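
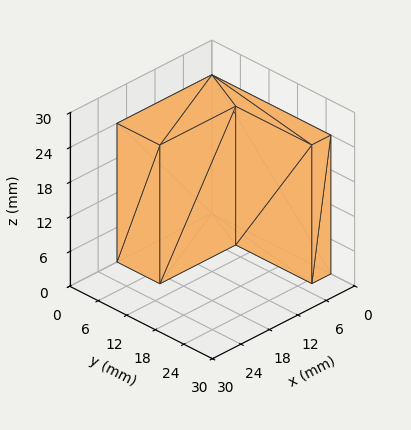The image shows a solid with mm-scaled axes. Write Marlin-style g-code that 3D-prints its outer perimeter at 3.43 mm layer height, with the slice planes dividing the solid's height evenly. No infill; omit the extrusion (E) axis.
Reading the render: the shape is an L-shaped prism: outer 20 × 25 mm, arm thicknesses ≈ 9 mm (horizontal) and 4 mm (vertical), extruded 24 mm in z (dimensions read to the nearest mm from the axis ticks). For the g-code, the solid's height is divided into equal slices at the stated Δz and each level perimeter traced with G1 moves after a G0 lift.

; perimeter-only toolpath
G21 ; units = mm
G90 ; absolute positioning
G28 ; home
; layer 1
G0 Z3.43
G0 X0.00 Y0.00
G1 X20.00 Y0.00
G1 X20.00 Y9.00
G1 X4.00 Y9.00
G1 X4.00 Y25.00
G1 X0.00 Y25.00
G1 X0.00 Y0.00
; layer 2
G0 Z6.86
G0 X0.00 Y0.00
G1 X20.00 Y0.00
G1 X20.00 Y9.00
G1 X4.00 Y9.00
G1 X4.00 Y25.00
G1 X0.00 Y25.00
G1 X0.00 Y0.00
; layer 3
G0 Z10.29
G0 X0.00 Y0.00
G1 X20.00 Y0.00
G1 X20.00 Y9.00
G1 X4.00 Y9.00
G1 X4.00 Y25.00
G1 X0.00 Y25.00
G1 X0.00 Y0.00
; layer 4
G0 Z13.71
G0 X0.00 Y0.00
G1 X20.00 Y0.00
G1 X20.00 Y9.00
G1 X4.00 Y9.00
G1 X4.00 Y25.00
G1 X0.00 Y25.00
G1 X0.00 Y0.00
; layer 5
G0 Z17.14
G0 X0.00 Y0.00
G1 X20.00 Y0.00
G1 X20.00 Y9.00
G1 X4.00 Y9.00
G1 X4.00 Y25.00
G1 X0.00 Y25.00
G1 X0.00 Y0.00
; layer 6
G0 Z20.57
G0 X0.00 Y0.00
G1 X20.00 Y0.00
G1 X20.00 Y9.00
G1 X4.00 Y9.00
G1 X4.00 Y25.00
G1 X0.00 Y25.00
G1 X0.00 Y0.00
; layer 7
G0 Z24.00
G0 X0.00 Y0.00
G1 X20.00 Y0.00
G1 X20.00 Y9.00
G1 X4.00 Y9.00
G1 X4.00 Y25.00
G1 X0.00 Y25.00
G1 X0.00 Y0.00
M2 ; end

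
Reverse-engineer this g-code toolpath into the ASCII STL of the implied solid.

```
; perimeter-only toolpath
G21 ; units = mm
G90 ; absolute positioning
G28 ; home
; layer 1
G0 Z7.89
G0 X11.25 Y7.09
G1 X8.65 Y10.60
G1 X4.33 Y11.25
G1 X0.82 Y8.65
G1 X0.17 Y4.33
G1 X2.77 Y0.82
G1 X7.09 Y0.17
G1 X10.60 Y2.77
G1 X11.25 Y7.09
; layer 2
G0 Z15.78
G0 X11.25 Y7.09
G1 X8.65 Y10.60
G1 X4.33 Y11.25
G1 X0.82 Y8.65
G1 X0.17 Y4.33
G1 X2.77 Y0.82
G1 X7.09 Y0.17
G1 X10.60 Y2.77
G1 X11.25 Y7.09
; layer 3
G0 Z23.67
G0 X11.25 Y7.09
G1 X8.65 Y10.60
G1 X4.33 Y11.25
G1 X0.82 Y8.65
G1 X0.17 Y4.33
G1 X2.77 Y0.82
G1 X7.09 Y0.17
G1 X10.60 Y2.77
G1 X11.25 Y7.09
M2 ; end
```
solid part
  facet normal 0.0000 0.0000 -1.0000
    outer loop
      vertex 4.33 11.25 0.00
      vertex 8.65 10.60 0.00
      vertex 11.25 7.09 0.00
    endloop
  endfacet
  facet normal 0.0000 0.0000 -1.0000
    outer loop
      vertex 0.82 8.65 0.00
      vertex 4.33 11.25 0.00
      vertex 11.25 7.09 0.00
    endloop
  endfacet
  facet normal 0.0000 0.0000 -1.0000
    outer loop
      vertex 0.17 4.33 0.00
      vertex 0.82 8.65 0.00
      vertex 11.25 7.09 0.00
    endloop
  endfacet
  facet normal 0.0000 0.0000 -1.0000
    outer loop
      vertex 2.77 0.82 0.00
      vertex 0.17 4.33 0.00
      vertex 11.25 7.09 0.00
    endloop
  endfacet
  facet normal 0.0000 0.0000 -1.0000
    outer loop
      vertex 7.09 0.17 0.00
      vertex 2.77 0.82 0.00
      vertex 11.25 7.09 0.00
    endloop
  endfacet
  facet normal 0.0000 0.0000 -1.0000
    outer loop
      vertex 10.60 2.77 0.00
      vertex 7.09 0.17 0.00
      vertex 11.25 7.09 0.00
    endloop
  endfacet
  facet normal 0.0000 0.0000 1.0000
    outer loop
      vertex 11.25 7.09 23.67
      vertex 8.65 10.60 23.67
      vertex 4.33 11.25 23.67
    endloop
  endfacet
  facet normal 0.0000 0.0000 1.0000
    outer loop
      vertex 11.25 7.09 23.67
      vertex 4.33 11.25 23.67
      vertex 0.82 8.65 23.67
    endloop
  endfacet
  facet normal 0.0000 0.0000 1.0000
    outer loop
      vertex 11.25 7.09 23.67
      vertex 0.82 8.65 23.67
      vertex 0.17 4.33 23.67
    endloop
  endfacet
  facet normal 0.0000 0.0000 1.0000
    outer loop
      vertex 11.25 7.09 23.67
      vertex 0.17 4.33 23.67
      vertex 2.77 0.82 23.67
    endloop
  endfacet
  facet normal 0.0000 0.0000 1.0000
    outer loop
      vertex 11.25 7.09 23.67
      vertex 2.77 0.82 23.67
      vertex 7.09 0.17 23.67
    endloop
  endfacet
  facet normal 0.0000 0.0000 1.0000
    outer loop
      vertex 11.25 7.09 23.67
      vertex 7.09 0.17 23.67
      vertex 10.60 2.77 23.67
    endloop
  endfacet
  facet normal 0.8036 0.5952 0.0000
    outer loop
      vertex 11.25 7.09 0.00
      vertex 8.65 10.60 0.00
      vertex 8.65 10.60 23.67
    endloop
  endfacet
  facet normal 0.8036 0.5952 0.0000
    outer loop
      vertex 11.25 7.09 0.00
      vertex 8.65 10.60 23.67
      vertex 11.25 7.09 23.67
    endloop
  endfacet
  facet normal 0.1488 0.9889 0.0000
    outer loop
      vertex 8.65 10.60 0.00
      vertex 4.33 11.25 0.00
      vertex 4.33 11.25 23.67
    endloop
  endfacet
  facet normal 0.1488 0.9889 0.0000
    outer loop
      vertex 8.65 10.60 0.00
      vertex 4.33 11.25 23.67
      vertex 8.65 10.60 23.67
    endloop
  endfacet
  facet normal -0.5952 0.8036 0.0000
    outer loop
      vertex 4.33 11.25 0.00
      vertex 0.82 8.65 0.00
      vertex 0.82 8.65 23.67
    endloop
  endfacet
  facet normal -0.5952 0.8036 0.0000
    outer loop
      vertex 4.33 11.25 0.00
      vertex 0.82 8.65 23.67
      vertex 4.33 11.25 23.67
    endloop
  endfacet
  facet normal -0.9889 0.1488 0.0000
    outer loop
      vertex 0.82 8.65 0.00
      vertex 0.17 4.33 0.00
      vertex 0.17 4.33 23.67
    endloop
  endfacet
  facet normal -0.9889 0.1488 0.0000
    outer loop
      vertex 0.82 8.65 0.00
      vertex 0.17 4.33 23.67
      vertex 0.82 8.65 23.67
    endloop
  endfacet
  facet normal -0.8036 -0.5952 0.0000
    outer loop
      vertex 0.17 4.33 0.00
      vertex 2.77 0.82 0.00
      vertex 2.77 0.82 23.67
    endloop
  endfacet
  facet normal -0.8036 -0.5952 0.0000
    outer loop
      vertex 0.17 4.33 0.00
      vertex 2.77 0.82 23.67
      vertex 0.17 4.33 23.67
    endloop
  endfacet
  facet normal -0.1488 -0.9889 0.0000
    outer loop
      vertex 2.77 0.82 0.00
      vertex 7.09 0.17 0.00
      vertex 7.09 0.17 23.67
    endloop
  endfacet
  facet normal -0.1488 -0.9889 0.0000
    outer loop
      vertex 2.77 0.82 0.00
      vertex 7.09 0.17 23.67
      vertex 2.77 0.82 23.67
    endloop
  endfacet
  facet normal 0.5952 -0.8036 0.0000
    outer loop
      vertex 7.09 0.17 0.00
      vertex 10.60 2.77 0.00
      vertex 10.60 2.77 23.67
    endloop
  endfacet
  facet normal 0.5952 -0.8036 0.0000
    outer loop
      vertex 7.09 0.17 0.00
      vertex 10.60 2.77 23.67
      vertex 7.09 0.17 23.67
    endloop
  endfacet
  facet normal 0.9889 -0.1488 0.0000
    outer loop
      vertex 10.60 2.77 0.00
      vertex 11.25 7.09 0.00
      vertex 11.25 7.09 23.67
    endloop
  endfacet
  facet normal 0.9889 -0.1488 0.0000
    outer loop
      vertex 10.60 2.77 0.00
      vertex 11.25 7.09 23.67
      vertex 10.60 2.77 23.67
    endloop
  endfacet
endsolid part

The G0 Z moves step by Δz≈7.89 mm. Every layer's G1 loop is the same polygon, so the solid is a straight extrusion of it from z=0 to z≈23.7. Closing with flat bottom and top caps and triangulating gives 28 facets — a regular 8-sided prism (a cylinder approximated with 8 flat sides), circumscribed radius ≈ 5.71 mm, height ≈ 23.7 mm.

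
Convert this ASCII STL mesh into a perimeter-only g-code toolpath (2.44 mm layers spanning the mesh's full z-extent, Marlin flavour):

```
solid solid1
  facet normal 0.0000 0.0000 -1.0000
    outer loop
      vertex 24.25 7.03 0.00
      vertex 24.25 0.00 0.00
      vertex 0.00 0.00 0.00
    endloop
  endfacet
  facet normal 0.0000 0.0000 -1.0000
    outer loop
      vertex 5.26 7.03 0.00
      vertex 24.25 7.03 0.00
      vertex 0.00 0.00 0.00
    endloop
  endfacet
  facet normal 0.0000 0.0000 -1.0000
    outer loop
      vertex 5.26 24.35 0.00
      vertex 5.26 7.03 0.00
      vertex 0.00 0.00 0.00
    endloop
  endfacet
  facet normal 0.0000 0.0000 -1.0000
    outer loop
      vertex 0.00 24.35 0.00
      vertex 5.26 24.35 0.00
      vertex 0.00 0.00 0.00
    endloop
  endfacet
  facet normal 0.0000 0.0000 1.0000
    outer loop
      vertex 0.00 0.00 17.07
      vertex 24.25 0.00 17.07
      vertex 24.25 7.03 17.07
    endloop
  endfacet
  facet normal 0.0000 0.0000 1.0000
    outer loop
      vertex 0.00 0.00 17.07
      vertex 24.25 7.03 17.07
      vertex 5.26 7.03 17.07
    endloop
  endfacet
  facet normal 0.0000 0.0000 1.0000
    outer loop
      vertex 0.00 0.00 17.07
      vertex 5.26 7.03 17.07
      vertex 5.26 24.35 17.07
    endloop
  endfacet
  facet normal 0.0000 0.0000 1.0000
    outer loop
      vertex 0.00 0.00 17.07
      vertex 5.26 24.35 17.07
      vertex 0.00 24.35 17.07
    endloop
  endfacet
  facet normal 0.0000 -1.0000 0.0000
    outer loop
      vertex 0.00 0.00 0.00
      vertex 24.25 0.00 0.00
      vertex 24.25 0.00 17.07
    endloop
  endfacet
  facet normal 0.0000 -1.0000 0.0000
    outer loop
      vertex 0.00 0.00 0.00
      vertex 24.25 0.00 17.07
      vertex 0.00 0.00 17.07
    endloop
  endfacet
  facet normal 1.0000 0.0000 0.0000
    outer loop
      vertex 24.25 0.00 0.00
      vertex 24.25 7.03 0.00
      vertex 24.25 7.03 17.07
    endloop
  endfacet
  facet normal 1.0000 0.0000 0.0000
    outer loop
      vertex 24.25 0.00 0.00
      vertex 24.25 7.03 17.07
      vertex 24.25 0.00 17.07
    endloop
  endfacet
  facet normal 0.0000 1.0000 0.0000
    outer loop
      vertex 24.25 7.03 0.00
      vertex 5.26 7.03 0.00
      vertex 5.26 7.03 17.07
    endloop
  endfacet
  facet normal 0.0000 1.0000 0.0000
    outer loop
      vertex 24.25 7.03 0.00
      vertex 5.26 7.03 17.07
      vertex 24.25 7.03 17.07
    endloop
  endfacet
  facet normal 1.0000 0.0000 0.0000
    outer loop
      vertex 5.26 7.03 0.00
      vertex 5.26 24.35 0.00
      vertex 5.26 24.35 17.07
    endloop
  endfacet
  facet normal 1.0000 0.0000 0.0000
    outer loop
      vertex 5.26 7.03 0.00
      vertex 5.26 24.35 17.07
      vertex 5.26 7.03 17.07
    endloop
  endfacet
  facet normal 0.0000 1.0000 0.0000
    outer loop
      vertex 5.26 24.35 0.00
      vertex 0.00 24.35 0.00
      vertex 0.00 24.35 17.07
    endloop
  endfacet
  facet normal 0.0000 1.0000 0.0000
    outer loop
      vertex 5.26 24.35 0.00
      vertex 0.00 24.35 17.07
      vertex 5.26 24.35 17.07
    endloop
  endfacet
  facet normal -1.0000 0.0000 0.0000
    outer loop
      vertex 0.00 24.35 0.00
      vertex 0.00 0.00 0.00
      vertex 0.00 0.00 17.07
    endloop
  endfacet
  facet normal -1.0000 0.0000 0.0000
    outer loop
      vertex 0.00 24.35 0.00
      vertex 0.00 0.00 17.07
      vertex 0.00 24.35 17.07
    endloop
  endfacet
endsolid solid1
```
; perimeter-only toolpath
G21 ; units = mm
G90 ; absolute positioning
G28 ; home
; layer 1
G0 Z2.44
G0 X0.00 Y0.00
G1 X24.25 Y0.00
G1 X24.25 Y7.03
G1 X5.26 Y7.03
G1 X5.26 Y24.35
G1 X0.00 Y24.35
G1 X0.00 Y0.00
; layer 2
G0 Z4.88
G0 X0.00 Y0.00
G1 X24.25 Y0.00
G1 X24.25 Y7.03
G1 X5.26 Y7.03
G1 X5.26 Y24.35
G1 X0.00 Y24.35
G1 X0.00 Y0.00
; layer 3
G0 Z7.32
G0 X0.00 Y0.00
G1 X24.25 Y0.00
G1 X24.25 Y7.03
G1 X5.26 Y7.03
G1 X5.26 Y24.35
G1 X0.00 Y24.35
G1 X0.00 Y0.00
; layer 4
G0 Z9.75
G0 X0.00 Y0.00
G1 X24.25 Y0.00
G1 X24.25 Y7.03
G1 X5.26 Y7.03
G1 X5.26 Y24.35
G1 X0.00 Y24.35
G1 X0.00 Y0.00
; layer 5
G0 Z12.19
G0 X0.00 Y0.00
G1 X24.25 Y0.00
G1 X24.25 Y7.03
G1 X5.26 Y7.03
G1 X5.26 Y24.35
G1 X0.00 Y24.35
G1 X0.00 Y0.00
; layer 6
G0 Z14.63
G0 X0.00 Y0.00
G1 X24.25 Y0.00
G1 X24.25 Y7.03
G1 X5.26 Y7.03
G1 X5.26 Y24.35
G1 X0.00 Y24.35
G1 X0.00 Y0.00
; layer 7
G0 Z17.07
G0 X0.00 Y0.00
G1 X24.25 Y0.00
G1 X24.25 Y7.03
G1 X5.26 Y7.03
G1 X5.26 Y24.35
G1 X0.00 Y24.35
G1 X0.00 Y0.00
M2 ; end

The solid is an L-shaped prism: outer 24.2 × 24.4 mm, arm thicknesses ≈ 7.03 mm (horizontal) and 5.26 mm (vertical), extruded 17.1 mm in z. Slicing at Δz = 2.44 mm — 7 equal slices spanning the solid's height, so layer i sits at z = i·h/7 — gives 7 non-empty perimeters. Each is a 6-segment closed polygon; G0 lifts to the layer z and rapids to the start vertex, then G1 traces the edges.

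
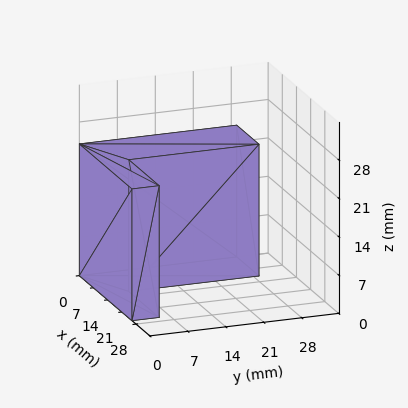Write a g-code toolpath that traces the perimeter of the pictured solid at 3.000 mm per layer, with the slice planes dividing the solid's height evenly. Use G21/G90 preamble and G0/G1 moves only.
Reading the render: the shape is an L-shaped prism: outer 26 × 29 mm, arm thicknesses ≈ 5 mm (horizontal) and 11 mm (vertical), extruded 24 mm in z (dimensions read to the nearest mm from the axis ticks). For the g-code, the solid's height is divided into equal slices at the stated Δz and each level perimeter traced with G1 moves after a G0 lift.

; perimeter-only toolpath
G21 ; units = mm
G90 ; absolute positioning
G28 ; home
; layer 1
G0 Z3.000
G0 X0.000 Y0.000
G1 X26.000 Y0.000
G1 X26.000 Y5.000
G1 X11.000 Y5.000
G1 X11.000 Y29.000
G1 X0.000 Y29.000
G1 X0.000 Y0.000
; layer 2
G0 Z6.000
G0 X0.000 Y0.000
G1 X26.000 Y0.000
G1 X26.000 Y5.000
G1 X11.000 Y5.000
G1 X11.000 Y29.000
G1 X0.000 Y29.000
G1 X0.000 Y0.000
; layer 3
G0 Z9.000
G0 X0.000 Y0.000
G1 X26.000 Y0.000
G1 X26.000 Y5.000
G1 X11.000 Y5.000
G1 X11.000 Y29.000
G1 X0.000 Y29.000
G1 X0.000 Y0.000
; layer 4
G0 Z12.000
G0 X0.000 Y0.000
G1 X26.000 Y0.000
G1 X26.000 Y5.000
G1 X11.000 Y5.000
G1 X11.000 Y29.000
G1 X0.000 Y29.000
G1 X0.000 Y0.000
; layer 5
G0 Z15.000
G0 X0.000 Y0.000
G1 X26.000 Y0.000
G1 X26.000 Y5.000
G1 X11.000 Y5.000
G1 X11.000 Y29.000
G1 X0.000 Y29.000
G1 X0.000 Y0.000
; layer 6
G0 Z18.000
G0 X0.000 Y0.000
G1 X26.000 Y0.000
G1 X26.000 Y5.000
G1 X11.000 Y5.000
G1 X11.000 Y29.000
G1 X0.000 Y29.000
G1 X0.000 Y0.000
; layer 7
G0 Z21.000
G0 X0.000 Y0.000
G1 X26.000 Y0.000
G1 X26.000 Y5.000
G1 X11.000 Y5.000
G1 X11.000 Y29.000
G1 X0.000 Y29.000
G1 X0.000 Y0.000
; layer 8
G0 Z24.000
G0 X0.000 Y0.000
G1 X26.000 Y0.000
G1 X26.000 Y5.000
G1 X11.000 Y5.000
G1 X11.000 Y29.000
G1 X0.000 Y29.000
G1 X0.000 Y0.000
M2 ; end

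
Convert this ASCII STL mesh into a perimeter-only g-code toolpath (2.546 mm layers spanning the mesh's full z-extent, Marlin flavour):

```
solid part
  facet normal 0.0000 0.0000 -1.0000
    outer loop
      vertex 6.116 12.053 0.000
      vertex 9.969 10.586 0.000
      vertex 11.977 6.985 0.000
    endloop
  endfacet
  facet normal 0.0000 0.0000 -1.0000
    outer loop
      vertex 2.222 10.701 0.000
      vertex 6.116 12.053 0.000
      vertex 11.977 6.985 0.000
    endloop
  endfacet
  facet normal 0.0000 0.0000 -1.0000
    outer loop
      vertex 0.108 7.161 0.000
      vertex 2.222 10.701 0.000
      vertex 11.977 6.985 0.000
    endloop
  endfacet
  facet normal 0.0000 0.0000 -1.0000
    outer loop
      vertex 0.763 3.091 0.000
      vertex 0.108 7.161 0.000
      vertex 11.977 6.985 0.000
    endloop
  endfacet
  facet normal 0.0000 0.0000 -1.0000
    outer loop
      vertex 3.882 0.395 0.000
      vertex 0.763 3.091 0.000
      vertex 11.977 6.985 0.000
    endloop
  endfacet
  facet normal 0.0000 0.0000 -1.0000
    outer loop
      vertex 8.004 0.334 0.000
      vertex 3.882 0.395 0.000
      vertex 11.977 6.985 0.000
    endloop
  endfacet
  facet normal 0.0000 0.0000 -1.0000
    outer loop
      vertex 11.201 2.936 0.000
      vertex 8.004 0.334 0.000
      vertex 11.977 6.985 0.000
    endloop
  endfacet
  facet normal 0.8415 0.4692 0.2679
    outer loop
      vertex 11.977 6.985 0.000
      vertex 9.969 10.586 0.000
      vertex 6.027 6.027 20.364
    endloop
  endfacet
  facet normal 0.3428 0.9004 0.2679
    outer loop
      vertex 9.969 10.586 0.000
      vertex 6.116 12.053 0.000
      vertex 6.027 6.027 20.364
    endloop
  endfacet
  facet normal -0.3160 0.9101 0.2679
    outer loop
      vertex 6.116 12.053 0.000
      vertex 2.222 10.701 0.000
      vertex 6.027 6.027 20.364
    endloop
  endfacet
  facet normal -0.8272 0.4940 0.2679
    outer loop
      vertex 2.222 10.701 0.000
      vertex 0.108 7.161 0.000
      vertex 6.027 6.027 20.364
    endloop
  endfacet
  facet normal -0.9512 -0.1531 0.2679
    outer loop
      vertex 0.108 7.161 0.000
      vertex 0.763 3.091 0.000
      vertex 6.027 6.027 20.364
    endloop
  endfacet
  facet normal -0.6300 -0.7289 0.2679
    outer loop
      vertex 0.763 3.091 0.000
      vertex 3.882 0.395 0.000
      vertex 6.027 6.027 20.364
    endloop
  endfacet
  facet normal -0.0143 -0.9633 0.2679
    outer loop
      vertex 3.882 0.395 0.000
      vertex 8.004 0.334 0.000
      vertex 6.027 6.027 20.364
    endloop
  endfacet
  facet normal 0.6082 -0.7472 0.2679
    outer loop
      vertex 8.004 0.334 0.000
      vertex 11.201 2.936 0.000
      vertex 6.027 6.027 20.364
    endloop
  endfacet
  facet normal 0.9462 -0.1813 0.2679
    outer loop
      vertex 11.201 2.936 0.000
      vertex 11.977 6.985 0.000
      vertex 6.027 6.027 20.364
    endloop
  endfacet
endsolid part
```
; perimeter-only toolpath
G21 ; units = mm
G90 ; absolute positioning
G28 ; home
; layer 1
G0 Z2.546
G0 X11.233 Y6.865
G1 X9.476 Y10.016
G1 X6.105 Y11.300
G1 X2.698 Y10.117
G1 X0.848 Y7.019
G1 X1.421 Y3.458
G1 X4.150 Y1.099
G1 X7.757 Y1.046
G1 X10.554 Y3.322
G1 X11.233 Y6.865
; layer 2
G0 Z5.091
G0 X10.489 Y6.746
G1 X8.983 Y9.446
G1 X6.094 Y10.547
G1 X3.173 Y9.533
G1 X1.588 Y6.877
G1 X2.079 Y3.825
G1 X4.418 Y1.803
G1 X7.510 Y1.757
G1 X9.908 Y3.709
G1 X10.489 Y6.746
; layer 3
G0 Z7.636
G0 X9.746 Y6.626
G1 X8.491 Y8.876
G1 X6.083 Y9.793
G1 X3.649 Y8.948
G1 X2.328 Y6.736
G1 X2.737 Y4.192
G1 X4.686 Y2.507
G1 X7.263 Y2.469
G1 X9.261 Y4.095
G1 X9.746 Y6.626
; layer 4
G0 Z10.182
G0 X9.002 Y6.506
G1 X7.998 Y8.306
G1 X6.072 Y9.040
G1 X4.125 Y8.364
G1 X3.067 Y6.594
G1 X3.395 Y4.559
G1 X4.955 Y3.211
G1 X7.015 Y3.180
G1 X8.614 Y4.482
G1 X9.002 Y6.506
; layer 5
G0 Z12.728
G0 X8.258 Y6.386
G1 X7.505 Y7.737
G1 X6.060 Y8.287
G1 X4.600 Y7.780
G1 X3.807 Y6.452
G1 X4.053 Y4.926
G1 X5.223 Y3.915
G1 X6.768 Y3.892
G1 X7.967 Y4.868
G1 X8.258 Y6.386
; layer 6
G0 Z15.273
G0 X7.514 Y6.266
G1 X7.012 Y7.167
G1 X6.049 Y7.534
G1 X5.076 Y7.196
G1 X4.547 Y6.310
G1 X4.711 Y5.293
G1 X5.491 Y4.619
G1 X6.521 Y4.604
G1 X7.321 Y5.254
G1 X7.514 Y6.266
; layer 7
G0 Z17.819
G0 X6.771 Y6.147
G1 X6.520 Y6.597
G1 X6.038 Y6.780
G1 X5.551 Y6.611
G1 X5.287 Y6.169
G1 X5.369 Y5.660
G1 X5.759 Y5.323
G1 X6.274 Y5.315
G1 X6.674 Y5.641
G1 X6.771 Y6.147
M2 ; end

The solid is a regular 9-sided pyramid, base circumscribed radius ≈ 6.03 mm, apex at z ≈ 20.4 mm. Slicing at Δz = 2.546 mm — 8 equal slices spanning the solid's height, so layer i sits at z = i·h/8 — gives 7 non-empty perimeters. Each is a 9-segment closed polygon; G0 lifts to the layer z and rapids to the start vertex, then G1 traces the edges. The cross-section shrinks linearly with z (the slice at the apex is degenerate and omitted).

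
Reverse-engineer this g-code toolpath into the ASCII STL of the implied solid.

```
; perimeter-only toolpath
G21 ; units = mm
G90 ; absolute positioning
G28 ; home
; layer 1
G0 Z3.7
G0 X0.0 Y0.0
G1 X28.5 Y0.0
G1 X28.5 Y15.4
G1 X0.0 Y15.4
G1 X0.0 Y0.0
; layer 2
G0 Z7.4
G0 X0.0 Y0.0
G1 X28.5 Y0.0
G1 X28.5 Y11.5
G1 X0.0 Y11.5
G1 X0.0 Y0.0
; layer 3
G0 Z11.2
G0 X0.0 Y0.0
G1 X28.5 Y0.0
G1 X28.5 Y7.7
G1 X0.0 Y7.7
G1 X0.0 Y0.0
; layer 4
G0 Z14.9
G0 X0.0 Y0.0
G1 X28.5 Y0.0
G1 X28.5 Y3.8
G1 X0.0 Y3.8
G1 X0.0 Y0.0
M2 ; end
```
solid part
  facet normal 0.0000 0.0000 -1.0000
    outer loop
      vertex 28.5 19.2 0.0
      vertex 28.5 0.0 0.0
      vertex 0.0 0.0 0.0
    endloop
  endfacet
  facet normal 0.0000 0.0000 -1.0000
    outer loop
      vertex 0.0 19.2 0.0
      vertex 28.5 19.2 0.0
      vertex 0.0 0.0 0.0
    endloop
  endfacet
  facet normal 0.0000 -1.0000 0.0000
    outer loop
      vertex 0.0 0.0 0.0
      vertex 28.5 0.0 0.0
      vertex 28.5 0.0 18.6
    endloop
  endfacet
  facet normal 0.0000 -1.0000 0.0000
    outer loop
      vertex 0.0 0.0 0.0
      vertex 28.5 0.0 18.6
      vertex 0.0 0.0 18.6
    endloop
  endfacet
  facet normal 0.0000 0.6958 0.7182
    outer loop
      vertex 0.0 0.0 18.6
      vertex 28.5 0.0 18.6
      vertex 28.5 19.2 0.0
    endloop
  endfacet
  facet normal 0.0000 0.6958 0.7182
    outer loop
      vertex 0.0 0.0 18.6
      vertex 28.5 19.2 0.0
      vertex 0.0 19.2 0.0
    endloop
  endfacet
  facet normal -1.0000 0.0000 0.0000
    outer loop
      vertex 0.0 0.0 18.6
      vertex 0.0 19.2 0.0
      vertex 0.0 0.0 0.0
    endloop
  endfacet
  facet normal 1.0000 0.0000 0.0000
    outer loop
      vertex 28.5 0.0 0.0
      vertex 28.5 19.2 0.0
      vertex 28.5 0.0 18.6
    endloop
  endfacet
endsolid part

The G0 Z moves step by Δz≈3.7 mm. The G1 loops shrink linearly with z, so the solid tapers from its base footprint up to z≈18.6. Closing with a flat bottom cap and the tapered top and triangulating gives 8 facets — a wedge (ramp): 28.5 × 19.2 mm base, rising to 18.6 mm along the y=0 edge and sloping linearly to z=0 at y=19.2.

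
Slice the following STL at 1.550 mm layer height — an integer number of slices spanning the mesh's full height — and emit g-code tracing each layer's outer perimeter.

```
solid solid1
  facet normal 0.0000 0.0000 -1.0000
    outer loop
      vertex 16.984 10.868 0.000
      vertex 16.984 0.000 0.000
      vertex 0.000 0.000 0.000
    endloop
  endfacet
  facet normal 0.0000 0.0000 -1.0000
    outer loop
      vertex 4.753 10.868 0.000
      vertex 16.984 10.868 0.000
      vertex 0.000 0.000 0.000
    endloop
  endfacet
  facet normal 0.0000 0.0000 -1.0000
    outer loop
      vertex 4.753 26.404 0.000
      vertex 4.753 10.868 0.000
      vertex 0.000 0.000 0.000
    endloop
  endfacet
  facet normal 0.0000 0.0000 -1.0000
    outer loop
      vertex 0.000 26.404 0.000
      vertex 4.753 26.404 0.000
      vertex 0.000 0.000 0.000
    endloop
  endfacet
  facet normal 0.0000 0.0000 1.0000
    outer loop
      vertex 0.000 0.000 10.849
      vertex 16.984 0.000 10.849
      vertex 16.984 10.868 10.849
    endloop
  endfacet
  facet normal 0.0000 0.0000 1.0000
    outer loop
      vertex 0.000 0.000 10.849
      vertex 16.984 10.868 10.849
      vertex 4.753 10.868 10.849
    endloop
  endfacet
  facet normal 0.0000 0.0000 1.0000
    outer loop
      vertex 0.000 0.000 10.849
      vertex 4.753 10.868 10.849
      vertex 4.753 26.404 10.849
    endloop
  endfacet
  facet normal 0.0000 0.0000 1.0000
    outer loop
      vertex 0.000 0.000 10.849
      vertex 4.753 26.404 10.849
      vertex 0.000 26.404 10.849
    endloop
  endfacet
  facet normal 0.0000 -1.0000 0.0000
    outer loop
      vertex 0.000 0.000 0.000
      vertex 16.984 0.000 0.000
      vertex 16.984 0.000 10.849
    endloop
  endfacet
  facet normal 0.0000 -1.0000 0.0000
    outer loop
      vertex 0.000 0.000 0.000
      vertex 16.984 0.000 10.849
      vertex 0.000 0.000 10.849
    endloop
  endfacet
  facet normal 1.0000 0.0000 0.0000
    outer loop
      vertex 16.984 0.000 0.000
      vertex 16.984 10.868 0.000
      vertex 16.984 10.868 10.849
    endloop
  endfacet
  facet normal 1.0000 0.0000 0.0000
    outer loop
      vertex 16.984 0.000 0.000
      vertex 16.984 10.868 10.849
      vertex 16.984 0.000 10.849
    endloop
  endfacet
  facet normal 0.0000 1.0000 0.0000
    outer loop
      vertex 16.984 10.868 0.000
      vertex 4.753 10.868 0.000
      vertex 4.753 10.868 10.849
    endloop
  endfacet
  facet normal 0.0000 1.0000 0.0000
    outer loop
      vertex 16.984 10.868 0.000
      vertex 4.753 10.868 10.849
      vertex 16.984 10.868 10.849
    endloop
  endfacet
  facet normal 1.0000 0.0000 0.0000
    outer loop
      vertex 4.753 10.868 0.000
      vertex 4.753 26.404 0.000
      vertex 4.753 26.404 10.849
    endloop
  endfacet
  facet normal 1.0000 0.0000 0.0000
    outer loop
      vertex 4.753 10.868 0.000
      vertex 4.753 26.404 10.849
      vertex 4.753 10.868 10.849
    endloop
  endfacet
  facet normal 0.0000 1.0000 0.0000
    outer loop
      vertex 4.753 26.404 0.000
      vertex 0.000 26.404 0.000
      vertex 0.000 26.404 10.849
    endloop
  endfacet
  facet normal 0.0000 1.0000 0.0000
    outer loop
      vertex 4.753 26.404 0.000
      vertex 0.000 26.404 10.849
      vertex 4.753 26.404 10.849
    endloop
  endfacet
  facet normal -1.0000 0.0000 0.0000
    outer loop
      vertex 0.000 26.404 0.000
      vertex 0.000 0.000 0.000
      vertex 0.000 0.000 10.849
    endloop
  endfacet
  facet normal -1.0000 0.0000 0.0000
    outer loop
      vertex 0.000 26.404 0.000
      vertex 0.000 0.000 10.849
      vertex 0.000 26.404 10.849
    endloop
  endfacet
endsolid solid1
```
; perimeter-only toolpath
G21 ; units = mm
G90 ; absolute positioning
G28 ; home
; layer 1
G0 Z1.550
G0 X0.000 Y0.000
G1 X16.984 Y0.000
G1 X16.984 Y10.868
G1 X4.753 Y10.868
G1 X4.753 Y26.404
G1 X0.000 Y26.404
G1 X0.000 Y0.000
; layer 2
G0 Z3.100
G0 X0.000 Y0.000
G1 X16.984 Y0.000
G1 X16.984 Y10.868
G1 X4.753 Y10.868
G1 X4.753 Y26.404
G1 X0.000 Y26.404
G1 X0.000 Y0.000
; layer 3
G0 Z4.650
G0 X0.000 Y0.000
G1 X16.984 Y0.000
G1 X16.984 Y10.868
G1 X4.753 Y10.868
G1 X4.753 Y26.404
G1 X0.000 Y26.404
G1 X0.000 Y0.000
; layer 4
G0 Z6.199
G0 X0.000 Y0.000
G1 X16.984 Y0.000
G1 X16.984 Y10.868
G1 X4.753 Y10.868
G1 X4.753 Y26.404
G1 X0.000 Y26.404
G1 X0.000 Y0.000
; layer 5
G0 Z7.749
G0 X0.000 Y0.000
G1 X16.984 Y0.000
G1 X16.984 Y10.868
G1 X4.753 Y10.868
G1 X4.753 Y26.404
G1 X0.000 Y26.404
G1 X0.000 Y0.000
; layer 6
G0 Z9.299
G0 X0.000 Y0.000
G1 X16.984 Y0.000
G1 X16.984 Y10.868
G1 X4.753 Y10.868
G1 X4.753 Y26.404
G1 X0.000 Y26.404
G1 X0.000 Y0.000
; layer 7
G0 Z10.849
G0 X0.000 Y0.000
G1 X16.984 Y0.000
G1 X16.984 Y10.868
G1 X4.753 Y10.868
G1 X4.753 Y26.404
G1 X0.000 Y26.404
G1 X0.000 Y0.000
M2 ; end

The solid is an L-shaped prism: outer 17 × 26.4 mm, arm thicknesses ≈ 10.9 mm (horizontal) and 4.75 mm (vertical), extruded 10.8 mm in z. Slicing at Δz = 1.550 mm — 7 equal slices spanning the solid's height, so layer i sits at z = i·h/7 — gives 7 non-empty perimeters. Each is a 6-segment closed polygon; G0 lifts to the layer z and rapids to the start vertex, then G1 traces the edges.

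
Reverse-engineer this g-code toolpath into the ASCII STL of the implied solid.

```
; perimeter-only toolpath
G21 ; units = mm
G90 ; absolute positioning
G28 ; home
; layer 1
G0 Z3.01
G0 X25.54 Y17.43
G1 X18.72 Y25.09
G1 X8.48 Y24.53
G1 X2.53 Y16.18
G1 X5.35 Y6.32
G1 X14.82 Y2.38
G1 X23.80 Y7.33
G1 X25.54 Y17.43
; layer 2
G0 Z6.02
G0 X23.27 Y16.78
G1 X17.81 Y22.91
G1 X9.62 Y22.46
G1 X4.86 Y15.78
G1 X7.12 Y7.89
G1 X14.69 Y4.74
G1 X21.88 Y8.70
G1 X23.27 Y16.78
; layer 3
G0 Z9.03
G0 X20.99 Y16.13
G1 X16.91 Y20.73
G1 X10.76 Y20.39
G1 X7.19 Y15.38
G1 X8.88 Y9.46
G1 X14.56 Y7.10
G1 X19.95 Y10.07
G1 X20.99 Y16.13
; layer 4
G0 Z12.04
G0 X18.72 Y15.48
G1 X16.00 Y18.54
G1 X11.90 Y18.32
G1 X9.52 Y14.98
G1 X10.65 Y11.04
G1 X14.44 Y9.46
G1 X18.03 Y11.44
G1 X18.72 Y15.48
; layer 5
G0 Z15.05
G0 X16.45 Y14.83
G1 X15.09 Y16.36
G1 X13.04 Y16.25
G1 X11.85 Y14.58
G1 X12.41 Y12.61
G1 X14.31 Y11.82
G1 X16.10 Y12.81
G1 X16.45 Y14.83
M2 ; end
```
solid part
  facet normal 0.0000 0.0000 -1.0000
    outer loop
      vertex 7.34 26.60 0.00
      vertex 19.63 27.27 0.00
      vertex 27.81 18.08 0.00
    endloop
  endfacet
  facet normal 0.0000 0.0000 -1.0000
    outer loop
      vertex 0.20 16.58 0.00
      vertex 7.34 26.60 0.00
      vertex 27.81 18.08 0.00
    endloop
  endfacet
  facet normal 0.0000 0.0000 -1.0000
    outer loop
      vertex 3.59 4.75 0.00
      vertex 0.20 16.58 0.00
      vertex 27.81 18.08 0.00
    endloop
  endfacet
  facet normal 0.0000 0.0000 -1.0000
    outer loop
      vertex 14.95 0.02 0.00
      vertex 3.59 4.75 0.00
      vertex 27.81 18.08 0.00
    endloop
  endfacet
  facet normal 0.0000 0.0000 -1.0000
    outer loop
      vertex 25.73 5.96 0.00
      vertex 14.95 0.02 0.00
      vertex 27.81 18.08 0.00
    endloop
  endfacet
  facet normal 0.6098 0.5428 0.5775
    outer loop
      vertex 27.81 18.08 0.00
      vertex 19.63 27.27 0.00
      vertex 14.18 14.18 18.06
    endloop
  endfacet
  facet normal -0.0444 0.8152 0.5775
    outer loop
      vertex 19.63 27.27 0.00
      vertex 7.34 26.60 0.00
      vertex 14.18 14.18 18.06
    endloop
  endfacet
  facet normal -0.6648 0.4737 0.5776
    outer loop
      vertex 7.34 26.60 0.00
      vertex 0.20 16.58 0.00
      vertex 14.18 14.18 18.06
    endloop
  endfacet
  facet normal -0.7847 -0.2249 0.5776
    outer loop
      vertex 0.20 16.58 0.00
      vertex 3.59 4.75 0.00
      vertex 14.18 14.18 18.06
    endloop
  endfacet
  facet normal -0.3138 -0.7537 0.5775
    outer loop
      vertex 3.59 4.75 0.00
      vertex 14.95 0.02 0.00
      vertex 14.18 14.18 18.06
    endloop
  endfacet
  facet normal 0.3940 -0.7151 0.5774
    outer loop
      vertex 14.95 0.02 0.00
      vertex 25.73 5.96 0.00
      vertex 14.18 14.18 18.06
    endloop
  endfacet
  facet normal 0.8047 -0.1381 0.5775
    outer loop
      vertex 25.73 5.96 0.00
      vertex 27.81 18.08 0.00
      vertex 14.18 14.18 18.06
    endloop
  endfacet
endsolid part

The G0 Z moves step by Δz≈3.01 mm. The G1 loops shrink linearly with z, so the solid tapers from its base footprint up to z≈18.1. Closing with a flat bottom cap and the tapered top and triangulating gives 12 facets — a regular 7-sided pyramid, base circumscribed radius ≈ 14.2 mm, apex at z ≈ 18.1 mm.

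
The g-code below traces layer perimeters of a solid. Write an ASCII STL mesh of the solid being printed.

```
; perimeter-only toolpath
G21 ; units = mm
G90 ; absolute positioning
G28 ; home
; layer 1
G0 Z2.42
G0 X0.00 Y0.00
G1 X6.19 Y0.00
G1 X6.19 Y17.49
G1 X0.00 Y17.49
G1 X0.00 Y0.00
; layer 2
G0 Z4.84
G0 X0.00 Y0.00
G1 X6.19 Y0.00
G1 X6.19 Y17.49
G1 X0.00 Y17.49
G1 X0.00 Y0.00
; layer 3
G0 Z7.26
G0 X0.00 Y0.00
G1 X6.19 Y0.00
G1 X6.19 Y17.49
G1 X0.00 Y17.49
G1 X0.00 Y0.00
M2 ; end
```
solid part
  facet normal 0.0000 0.0000 -1.0000
    outer loop
      vertex 6.19 17.49 0.00
      vertex 6.19 0.00 0.00
      vertex 0.00 0.00 0.00
    endloop
  endfacet
  facet normal 0.0000 0.0000 -1.0000
    outer loop
      vertex 0.00 17.49 0.00
      vertex 6.19 17.49 0.00
      vertex 0.00 0.00 0.00
    endloop
  endfacet
  facet normal 0.0000 0.0000 1.0000
    outer loop
      vertex 0.00 0.00 7.26
      vertex 6.19 0.00 7.26
      vertex 6.19 17.49 7.26
    endloop
  endfacet
  facet normal 0.0000 0.0000 1.0000
    outer loop
      vertex 0.00 0.00 7.26
      vertex 6.19 17.49 7.26
      vertex 0.00 17.49 7.26
    endloop
  endfacet
  facet normal 0.0000 -1.0000 0.0000
    outer loop
      vertex 0.00 0.00 0.00
      vertex 6.19 0.00 0.00
      vertex 6.19 0.00 7.26
    endloop
  endfacet
  facet normal 0.0000 -1.0000 0.0000
    outer loop
      vertex 0.00 0.00 0.00
      vertex 6.19 0.00 7.26
      vertex 0.00 0.00 7.26
    endloop
  endfacet
  facet normal 0.0000 1.0000 0.0000
    outer loop
      vertex 6.19 17.49 7.26
      vertex 6.19 17.49 0.00
      vertex 0.00 17.49 0.00
    endloop
  endfacet
  facet normal 0.0000 1.0000 0.0000
    outer loop
      vertex 0.00 17.49 7.26
      vertex 6.19 17.49 7.26
      vertex 0.00 17.49 0.00
    endloop
  endfacet
  facet normal -1.0000 0.0000 0.0000
    outer loop
      vertex 0.00 17.49 7.26
      vertex 0.00 17.49 0.00
      vertex 0.00 0.00 0.00
    endloop
  endfacet
  facet normal -1.0000 0.0000 0.0000
    outer loop
      vertex 0.00 0.00 7.26
      vertex 0.00 17.49 7.26
      vertex 0.00 0.00 0.00
    endloop
  endfacet
  facet normal 1.0000 0.0000 0.0000
    outer loop
      vertex 6.19 0.00 0.00
      vertex 6.19 17.49 0.00
      vertex 6.19 17.49 7.26
    endloop
  endfacet
  facet normal 1.0000 0.0000 0.0000
    outer loop
      vertex 6.19 0.00 0.00
      vertex 6.19 17.49 7.26
      vertex 6.19 0.00 7.26
    endloop
  endfacet
endsolid part

The G0 Z moves step by Δz≈2.42 mm. Every layer's G1 loop is the same polygon, so the solid is a straight extrusion of it from z=0 to z≈7.26. Closing with flat bottom and top caps and triangulating gives 12 facets — a rectangular box, roughly 6.19 × 17.5 mm footprint and 7.26 mm tall.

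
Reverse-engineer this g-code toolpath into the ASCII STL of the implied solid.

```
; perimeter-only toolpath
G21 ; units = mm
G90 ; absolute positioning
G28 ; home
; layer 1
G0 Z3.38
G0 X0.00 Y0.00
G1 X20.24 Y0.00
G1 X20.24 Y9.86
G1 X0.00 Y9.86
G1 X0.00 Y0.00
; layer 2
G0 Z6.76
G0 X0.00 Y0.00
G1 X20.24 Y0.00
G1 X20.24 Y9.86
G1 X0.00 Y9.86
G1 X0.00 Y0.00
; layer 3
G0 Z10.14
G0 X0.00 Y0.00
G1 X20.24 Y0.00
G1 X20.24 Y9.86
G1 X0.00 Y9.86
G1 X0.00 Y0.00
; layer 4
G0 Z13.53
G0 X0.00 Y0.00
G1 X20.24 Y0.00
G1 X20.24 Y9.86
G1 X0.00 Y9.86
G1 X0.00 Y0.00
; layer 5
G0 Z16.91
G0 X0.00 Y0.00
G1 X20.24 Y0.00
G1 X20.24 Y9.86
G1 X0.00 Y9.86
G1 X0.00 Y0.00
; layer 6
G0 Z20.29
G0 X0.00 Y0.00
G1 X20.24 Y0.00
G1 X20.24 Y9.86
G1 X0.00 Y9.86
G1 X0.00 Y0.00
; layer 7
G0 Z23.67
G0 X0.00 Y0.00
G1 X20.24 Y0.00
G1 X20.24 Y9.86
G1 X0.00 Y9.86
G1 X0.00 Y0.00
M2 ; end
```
solid part
  facet normal 0.0000 0.0000 -1.0000
    outer loop
      vertex 20.24 9.86 0.00
      vertex 20.24 0.00 0.00
      vertex 0.00 0.00 0.00
    endloop
  endfacet
  facet normal 0.0000 0.0000 -1.0000
    outer loop
      vertex 0.00 9.86 0.00
      vertex 20.24 9.86 0.00
      vertex 0.00 0.00 0.00
    endloop
  endfacet
  facet normal 0.0000 0.0000 1.0000
    outer loop
      vertex 0.00 0.00 23.67
      vertex 20.24 0.00 23.67
      vertex 20.24 9.86 23.67
    endloop
  endfacet
  facet normal 0.0000 0.0000 1.0000
    outer loop
      vertex 0.00 0.00 23.67
      vertex 20.24 9.86 23.67
      vertex 0.00 9.86 23.67
    endloop
  endfacet
  facet normal 0.0000 -1.0000 0.0000
    outer loop
      vertex 0.00 0.00 0.00
      vertex 20.24 0.00 0.00
      vertex 20.24 0.00 23.67
    endloop
  endfacet
  facet normal 0.0000 -1.0000 0.0000
    outer loop
      vertex 0.00 0.00 0.00
      vertex 20.24 0.00 23.67
      vertex 0.00 0.00 23.67
    endloop
  endfacet
  facet normal 0.0000 1.0000 0.0000
    outer loop
      vertex 20.24 9.86 23.67
      vertex 20.24 9.86 0.00
      vertex 0.00 9.86 0.00
    endloop
  endfacet
  facet normal 0.0000 1.0000 0.0000
    outer loop
      vertex 0.00 9.86 23.67
      vertex 20.24 9.86 23.67
      vertex 0.00 9.86 0.00
    endloop
  endfacet
  facet normal -1.0000 0.0000 0.0000
    outer loop
      vertex 0.00 9.86 23.67
      vertex 0.00 9.86 0.00
      vertex 0.00 0.00 0.00
    endloop
  endfacet
  facet normal -1.0000 0.0000 0.0000
    outer loop
      vertex 0.00 0.00 23.67
      vertex 0.00 9.86 23.67
      vertex 0.00 0.00 0.00
    endloop
  endfacet
  facet normal 1.0000 0.0000 0.0000
    outer loop
      vertex 20.24 0.00 0.00
      vertex 20.24 9.86 0.00
      vertex 20.24 9.86 23.67
    endloop
  endfacet
  facet normal 1.0000 0.0000 0.0000
    outer loop
      vertex 20.24 0.00 0.00
      vertex 20.24 9.86 23.67
      vertex 20.24 0.00 23.67
    endloop
  endfacet
endsolid part

The G0 Z moves step by Δz≈3.38 mm. Every layer's G1 loop is the same polygon, so the solid is a straight extrusion of it from z=0 to z≈23.7. Closing with flat bottom and top caps and triangulating gives 12 facets — a rectangular box, roughly 20.2 × 9.86 mm footprint and 23.7 mm tall.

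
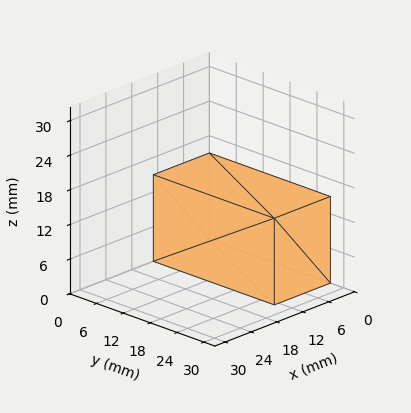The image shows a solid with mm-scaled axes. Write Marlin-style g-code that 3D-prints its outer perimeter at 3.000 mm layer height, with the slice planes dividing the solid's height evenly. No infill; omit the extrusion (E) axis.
Reading the render: the shape is a rectangular box, roughly 13 × 27 mm footprint and 15 mm tall (dimensions read to the nearest mm from the axis ticks). For the g-code, the solid's height is divided into equal slices at the stated Δz and each level perimeter traced with G1 moves after a G0 lift.

; perimeter-only toolpath
G21 ; units = mm
G90 ; absolute positioning
G28 ; home
; layer 1
G0 Z3.000
G0 X0.000 Y0.000
G1 X13.000 Y0.000
G1 X13.000 Y27.000
G1 X0.000 Y27.000
G1 X0.000 Y0.000
; layer 2
G0 Z6.000
G0 X0.000 Y0.000
G1 X13.000 Y0.000
G1 X13.000 Y27.000
G1 X0.000 Y27.000
G1 X0.000 Y0.000
; layer 3
G0 Z9.000
G0 X0.000 Y0.000
G1 X13.000 Y0.000
G1 X13.000 Y27.000
G1 X0.000 Y27.000
G1 X0.000 Y0.000
; layer 4
G0 Z12.000
G0 X0.000 Y0.000
G1 X13.000 Y0.000
G1 X13.000 Y27.000
G1 X0.000 Y27.000
G1 X0.000 Y0.000
; layer 5
G0 Z15.000
G0 X0.000 Y0.000
G1 X13.000 Y0.000
G1 X13.000 Y27.000
G1 X0.000 Y27.000
G1 X0.000 Y0.000
M2 ; end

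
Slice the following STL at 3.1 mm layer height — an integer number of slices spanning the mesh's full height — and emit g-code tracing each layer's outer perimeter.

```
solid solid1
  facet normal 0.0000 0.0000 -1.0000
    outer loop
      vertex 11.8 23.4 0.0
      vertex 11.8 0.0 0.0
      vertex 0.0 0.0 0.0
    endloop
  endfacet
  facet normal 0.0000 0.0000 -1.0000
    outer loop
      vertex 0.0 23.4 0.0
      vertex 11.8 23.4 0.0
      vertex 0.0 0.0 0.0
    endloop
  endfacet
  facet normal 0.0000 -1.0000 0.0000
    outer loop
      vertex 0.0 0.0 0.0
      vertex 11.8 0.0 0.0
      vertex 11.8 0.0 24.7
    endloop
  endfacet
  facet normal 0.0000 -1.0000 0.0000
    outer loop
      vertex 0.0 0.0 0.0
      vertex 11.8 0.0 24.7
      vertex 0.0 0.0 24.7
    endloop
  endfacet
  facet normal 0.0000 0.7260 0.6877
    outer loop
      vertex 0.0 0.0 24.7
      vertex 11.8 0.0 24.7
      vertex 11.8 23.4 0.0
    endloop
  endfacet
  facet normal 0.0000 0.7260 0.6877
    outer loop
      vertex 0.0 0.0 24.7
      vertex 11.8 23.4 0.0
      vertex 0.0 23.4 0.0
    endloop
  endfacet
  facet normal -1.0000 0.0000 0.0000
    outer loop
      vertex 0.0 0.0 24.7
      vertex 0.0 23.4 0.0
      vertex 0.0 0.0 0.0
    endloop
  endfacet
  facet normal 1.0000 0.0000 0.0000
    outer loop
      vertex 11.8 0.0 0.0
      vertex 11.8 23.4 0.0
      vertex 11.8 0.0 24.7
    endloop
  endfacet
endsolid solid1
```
; perimeter-only toolpath
G21 ; units = mm
G90 ; absolute positioning
G28 ; home
; layer 1
G0 Z3.1
G0 X0.0 Y0.0
G1 X11.8 Y0.0
G1 X11.8 Y20.5
G1 X0.0 Y20.5
G1 X0.0 Y0.0
; layer 2
G0 Z6.2
G0 X0.0 Y0.0
G1 X11.8 Y0.0
G1 X11.8 Y17.5
G1 X0.0 Y17.5
G1 X0.0 Y0.0
; layer 3
G0 Z9.3
G0 X0.0 Y0.0
G1 X11.8 Y0.0
G1 X11.8 Y14.6
G1 X0.0 Y14.6
G1 X0.0 Y0.0
; layer 4
G0 Z12.3
G0 X0.0 Y0.0
G1 X11.8 Y0.0
G1 X11.8 Y11.7
G1 X0.0 Y11.7
G1 X0.0 Y0.0
; layer 5
G0 Z15.4
G0 X0.0 Y0.0
G1 X11.8 Y0.0
G1 X11.8 Y8.8
G1 X0.0 Y8.8
G1 X0.0 Y0.0
; layer 6
G0 Z18.5
G0 X0.0 Y0.0
G1 X11.8 Y0.0
G1 X11.8 Y5.8
G1 X0.0 Y5.8
G1 X0.0 Y0.0
; layer 7
G0 Z21.6
G0 X0.0 Y0.0
G1 X11.8 Y0.0
G1 X11.8 Y2.9
G1 X0.0 Y2.9
G1 X0.0 Y0.0
M2 ; end

The solid is a wedge (ramp): 11.8 × 23.4 mm base, rising to 24.7 mm along the y=0 edge and sloping linearly to z=0 at y=23.4. Slicing at Δz = 3.1 mm — 8 equal slices spanning the solid's height, so layer i sits at z = i·h/8 — gives 7 non-empty perimeters. Each is a 4-segment closed polygon; G0 lifts to the layer z and rapids to the start vertex, then G1 traces the edges. The cross-section shrinks linearly with z (the slice at the apex is degenerate and omitted).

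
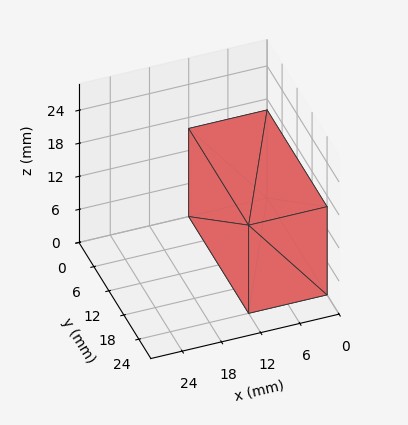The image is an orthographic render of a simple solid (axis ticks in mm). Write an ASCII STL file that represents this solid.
Reading the render: the shape is a rectangular box, roughly 12 × 24 mm footprint and 16 mm tall (dimensions read to the nearest mm from the axis ticks). For the STL, each face is triangulated and given an outward normal.

solid part
  facet normal 0.0000 0.0000 -1.0000
    outer loop
      vertex 12.0 24.0 0.0
      vertex 12.0 0.0 0.0
      vertex 0.0 0.0 0.0
    endloop
  endfacet
  facet normal 0.0000 0.0000 -1.0000
    outer loop
      vertex 0.0 24.0 0.0
      vertex 12.0 24.0 0.0
      vertex 0.0 0.0 0.0
    endloop
  endfacet
  facet normal 0.0000 0.0000 1.0000
    outer loop
      vertex 0.0 0.0 16.0
      vertex 12.0 0.0 16.0
      vertex 12.0 24.0 16.0
    endloop
  endfacet
  facet normal 0.0000 0.0000 1.0000
    outer loop
      vertex 0.0 0.0 16.0
      vertex 12.0 24.0 16.0
      vertex 0.0 24.0 16.0
    endloop
  endfacet
  facet normal 0.0000 -1.0000 0.0000
    outer loop
      vertex 0.0 0.0 0.0
      vertex 12.0 0.0 0.0
      vertex 12.0 0.0 16.0
    endloop
  endfacet
  facet normal 0.0000 -1.0000 0.0000
    outer loop
      vertex 0.0 0.0 0.0
      vertex 12.0 0.0 16.0
      vertex 0.0 0.0 16.0
    endloop
  endfacet
  facet normal 0.0000 1.0000 0.0000
    outer loop
      vertex 12.0 24.0 16.0
      vertex 12.0 24.0 0.0
      vertex 0.0 24.0 0.0
    endloop
  endfacet
  facet normal 0.0000 1.0000 0.0000
    outer loop
      vertex 0.0 24.0 16.0
      vertex 12.0 24.0 16.0
      vertex 0.0 24.0 0.0
    endloop
  endfacet
  facet normal -1.0000 0.0000 0.0000
    outer loop
      vertex 0.0 24.0 16.0
      vertex 0.0 24.0 0.0
      vertex 0.0 0.0 0.0
    endloop
  endfacet
  facet normal -1.0000 0.0000 0.0000
    outer loop
      vertex 0.0 0.0 16.0
      vertex 0.0 24.0 16.0
      vertex 0.0 0.0 0.0
    endloop
  endfacet
  facet normal 1.0000 0.0000 0.0000
    outer loop
      vertex 12.0 0.0 0.0
      vertex 12.0 24.0 0.0
      vertex 12.0 24.0 16.0
    endloop
  endfacet
  facet normal 1.0000 0.0000 0.0000
    outer loop
      vertex 12.0 0.0 0.0
      vertex 12.0 24.0 16.0
      vertex 12.0 0.0 16.0
    endloop
  endfacet
endsolid part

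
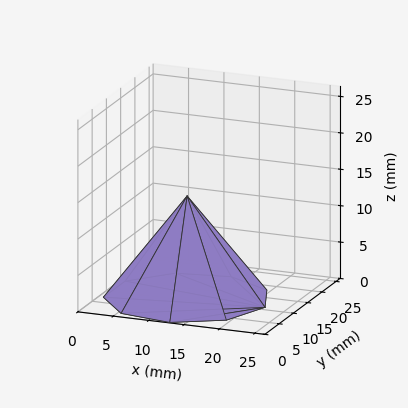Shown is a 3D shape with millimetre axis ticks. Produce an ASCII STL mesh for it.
Reading the render: the shape is a regular 9-sided pyramid, base circumscribed radius ≈ 11 mm, apex at z ≈ 14 mm (dimensions read to the nearest mm from the axis ticks). For the STL, each face is triangulated and given an outward normal.

solid part
  facet normal 0.0000 0.0000 -1.0000
    outer loop
      vertex 12.9 21.8 0.0
      vertex 19.4 18.1 0.0
      vertex 22.0 11.0 0.0
    endloop
  endfacet
  facet normal 0.0000 0.0000 -1.0000
    outer loop
      vertex 5.5 20.5 0.0
      vertex 12.9 21.8 0.0
      vertex 22.0 11.0 0.0
    endloop
  endfacet
  facet normal 0.0000 0.0000 -1.0000
    outer loop
      vertex 0.7 14.8 0.0
      vertex 5.5 20.5 0.0
      vertex 22.0 11.0 0.0
    endloop
  endfacet
  facet normal 0.0000 0.0000 -1.0000
    outer loop
      vertex 0.7 7.2 0.0
      vertex 0.7 14.8 0.0
      vertex 22.0 11.0 0.0
    endloop
  endfacet
  facet normal 0.0000 0.0000 -1.0000
    outer loop
      vertex 5.5 1.5 0.0
      vertex 0.7 7.2 0.0
      vertex 22.0 11.0 0.0
    endloop
  endfacet
  facet normal 0.0000 0.0000 -1.0000
    outer loop
      vertex 12.9 0.2 0.0
      vertex 5.5 1.5 0.0
      vertex 22.0 11.0 0.0
    endloop
  endfacet
  facet normal 0.0000 0.0000 -1.0000
    outer loop
      vertex 19.4 3.9 0.0
      vertex 12.9 0.2 0.0
      vertex 22.0 11.0 0.0
    endloop
  endfacet
  facet normal 0.7556 0.2767 0.5937
    outer loop
      vertex 22.0 11.0 0.0
      vertex 19.4 18.1 0.0
      vertex 11.0 11.0 14.0
    endloop
  endfacet
  facet normal 0.3981 0.6994 0.5936
    outer loop
      vertex 19.4 18.1 0.0
      vertex 12.9 21.8 0.0
      vertex 11.0 11.0 14.0
    endloop
  endfacet
  facet normal -0.1393 0.7931 0.5929
    outer loop
      vertex 12.9 21.8 0.0
      vertex 5.5 20.5 0.0
      vertex 11.0 11.0 14.0
    endloop
  endfacet
  facet normal -0.6156 0.5184 0.5936
    outer loop
      vertex 5.5 20.5 0.0
      vertex 0.7 14.8 0.0
      vertex 11.0 11.0 14.0
    endloop
  endfacet
  facet normal -0.8055 0.0000 0.5926
    outer loop
      vertex 0.7 14.8 0.0
      vertex 0.7 7.2 0.0
      vertex 11.0 11.0 14.0
    endloop
  endfacet
  facet normal -0.6156 -0.5184 0.5936
    outer loop
      vertex 0.7 7.2 0.0
      vertex 5.5 1.5 0.0
      vertex 11.0 11.0 14.0
    endloop
  endfacet
  facet normal -0.1393 -0.7931 0.5929
    outer loop
      vertex 5.5 1.5 0.0
      vertex 12.9 0.2 0.0
      vertex 11.0 11.0 14.0
    endloop
  endfacet
  facet normal 0.3981 -0.6994 0.5936
    outer loop
      vertex 12.9 0.2 0.0
      vertex 19.4 3.9 0.0
      vertex 11.0 11.0 14.0
    endloop
  endfacet
  facet normal 0.7556 -0.2767 0.5937
    outer loop
      vertex 19.4 3.9 0.0
      vertex 22.0 11.0 0.0
      vertex 11.0 11.0 14.0
    endloop
  endfacet
endsolid part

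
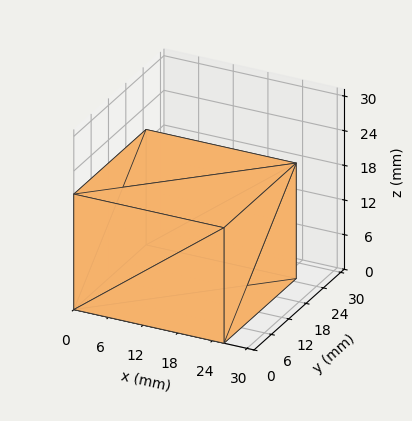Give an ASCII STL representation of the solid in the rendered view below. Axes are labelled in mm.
Reading the render: the shape is a rectangular box, roughly 26 × 25 mm footprint and 20 mm tall (dimensions read to the nearest mm from the axis ticks). For the STL, each face is triangulated and given an outward normal.

solid part
  facet normal 0.0000 0.0000 -1.0000
    outer loop
      vertex 26.0 25.0 0.0
      vertex 26.0 0.0 0.0
      vertex 0.0 0.0 0.0
    endloop
  endfacet
  facet normal 0.0000 0.0000 -1.0000
    outer loop
      vertex 0.0 25.0 0.0
      vertex 26.0 25.0 0.0
      vertex 0.0 0.0 0.0
    endloop
  endfacet
  facet normal 0.0000 0.0000 1.0000
    outer loop
      vertex 0.0 0.0 20.0
      vertex 26.0 0.0 20.0
      vertex 26.0 25.0 20.0
    endloop
  endfacet
  facet normal 0.0000 0.0000 1.0000
    outer loop
      vertex 0.0 0.0 20.0
      vertex 26.0 25.0 20.0
      vertex 0.0 25.0 20.0
    endloop
  endfacet
  facet normal 0.0000 -1.0000 0.0000
    outer loop
      vertex 0.0 0.0 0.0
      vertex 26.0 0.0 0.0
      vertex 26.0 0.0 20.0
    endloop
  endfacet
  facet normal 0.0000 -1.0000 0.0000
    outer loop
      vertex 0.0 0.0 0.0
      vertex 26.0 0.0 20.0
      vertex 0.0 0.0 20.0
    endloop
  endfacet
  facet normal 0.0000 1.0000 0.0000
    outer loop
      vertex 26.0 25.0 20.0
      vertex 26.0 25.0 0.0
      vertex 0.0 25.0 0.0
    endloop
  endfacet
  facet normal 0.0000 1.0000 0.0000
    outer loop
      vertex 0.0 25.0 20.0
      vertex 26.0 25.0 20.0
      vertex 0.0 25.0 0.0
    endloop
  endfacet
  facet normal -1.0000 0.0000 0.0000
    outer loop
      vertex 0.0 25.0 20.0
      vertex 0.0 25.0 0.0
      vertex 0.0 0.0 0.0
    endloop
  endfacet
  facet normal -1.0000 0.0000 0.0000
    outer loop
      vertex 0.0 0.0 20.0
      vertex 0.0 25.0 20.0
      vertex 0.0 0.0 0.0
    endloop
  endfacet
  facet normal 1.0000 0.0000 0.0000
    outer loop
      vertex 26.0 0.0 0.0
      vertex 26.0 25.0 0.0
      vertex 26.0 25.0 20.0
    endloop
  endfacet
  facet normal 1.0000 0.0000 0.0000
    outer loop
      vertex 26.0 0.0 0.0
      vertex 26.0 25.0 20.0
      vertex 26.0 0.0 20.0
    endloop
  endfacet
endsolid part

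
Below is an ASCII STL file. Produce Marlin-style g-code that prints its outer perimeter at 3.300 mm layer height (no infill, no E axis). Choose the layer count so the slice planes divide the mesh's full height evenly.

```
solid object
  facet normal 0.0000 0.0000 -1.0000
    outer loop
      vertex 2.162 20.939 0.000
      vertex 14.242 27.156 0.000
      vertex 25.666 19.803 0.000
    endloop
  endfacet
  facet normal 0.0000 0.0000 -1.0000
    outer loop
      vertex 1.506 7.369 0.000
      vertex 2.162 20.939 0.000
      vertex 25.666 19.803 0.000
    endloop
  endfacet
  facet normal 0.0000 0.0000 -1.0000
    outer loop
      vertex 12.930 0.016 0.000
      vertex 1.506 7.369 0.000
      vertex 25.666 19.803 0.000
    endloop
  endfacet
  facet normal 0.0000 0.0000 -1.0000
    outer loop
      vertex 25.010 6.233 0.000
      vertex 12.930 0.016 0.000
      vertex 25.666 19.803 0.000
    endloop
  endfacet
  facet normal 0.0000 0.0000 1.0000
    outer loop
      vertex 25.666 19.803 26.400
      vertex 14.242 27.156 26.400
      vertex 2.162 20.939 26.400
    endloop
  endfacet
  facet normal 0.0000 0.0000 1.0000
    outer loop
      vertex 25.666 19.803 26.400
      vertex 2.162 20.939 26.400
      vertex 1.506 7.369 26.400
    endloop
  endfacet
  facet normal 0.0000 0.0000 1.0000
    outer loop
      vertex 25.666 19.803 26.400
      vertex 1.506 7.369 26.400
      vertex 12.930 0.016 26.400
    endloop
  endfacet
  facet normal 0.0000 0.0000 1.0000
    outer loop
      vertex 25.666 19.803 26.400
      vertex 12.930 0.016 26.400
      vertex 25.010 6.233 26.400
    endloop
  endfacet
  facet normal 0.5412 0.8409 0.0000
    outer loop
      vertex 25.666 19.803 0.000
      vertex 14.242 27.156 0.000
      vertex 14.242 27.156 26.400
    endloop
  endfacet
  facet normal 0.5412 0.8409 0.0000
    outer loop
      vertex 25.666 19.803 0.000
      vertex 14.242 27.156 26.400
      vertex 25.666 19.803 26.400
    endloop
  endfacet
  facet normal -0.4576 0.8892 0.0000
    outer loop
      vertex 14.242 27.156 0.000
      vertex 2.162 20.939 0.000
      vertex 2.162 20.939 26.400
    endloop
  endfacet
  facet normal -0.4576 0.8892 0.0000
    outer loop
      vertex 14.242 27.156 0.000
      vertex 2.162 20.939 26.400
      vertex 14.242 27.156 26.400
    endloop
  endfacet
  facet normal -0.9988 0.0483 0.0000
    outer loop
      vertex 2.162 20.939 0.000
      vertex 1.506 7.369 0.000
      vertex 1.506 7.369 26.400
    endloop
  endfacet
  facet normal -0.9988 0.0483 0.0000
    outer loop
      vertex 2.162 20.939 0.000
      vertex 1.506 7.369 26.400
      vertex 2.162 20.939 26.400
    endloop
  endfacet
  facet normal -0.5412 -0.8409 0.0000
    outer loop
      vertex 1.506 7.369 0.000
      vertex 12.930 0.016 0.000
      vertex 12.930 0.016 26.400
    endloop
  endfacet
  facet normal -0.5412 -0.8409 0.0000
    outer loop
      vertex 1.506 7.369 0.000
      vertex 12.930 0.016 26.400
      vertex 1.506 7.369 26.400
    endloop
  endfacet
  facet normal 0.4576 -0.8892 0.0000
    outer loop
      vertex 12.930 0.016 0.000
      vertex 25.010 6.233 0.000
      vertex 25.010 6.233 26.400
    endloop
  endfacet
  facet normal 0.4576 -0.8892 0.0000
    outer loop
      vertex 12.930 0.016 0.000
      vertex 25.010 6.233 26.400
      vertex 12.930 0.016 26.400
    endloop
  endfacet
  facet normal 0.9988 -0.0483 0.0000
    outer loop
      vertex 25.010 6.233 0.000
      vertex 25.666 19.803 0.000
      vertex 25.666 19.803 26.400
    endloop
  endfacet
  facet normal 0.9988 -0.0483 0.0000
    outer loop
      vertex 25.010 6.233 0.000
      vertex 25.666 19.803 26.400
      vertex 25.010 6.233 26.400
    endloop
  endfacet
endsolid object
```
; perimeter-only toolpath
G21 ; units = mm
G90 ; absolute positioning
G28 ; home
; layer 1
G0 Z3.300
G0 X25.666 Y19.803
G1 X14.242 Y27.156
G1 X2.162 Y20.939
G1 X1.506 Y7.369
G1 X12.930 Y0.016
G1 X25.010 Y6.233
G1 X25.666 Y19.803
; layer 2
G0 Z6.600
G0 X25.666 Y19.803
G1 X14.242 Y27.156
G1 X2.162 Y20.939
G1 X1.506 Y7.369
G1 X12.930 Y0.016
G1 X25.010 Y6.233
G1 X25.666 Y19.803
; layer 3
G0 Z9.900
G0 X25.666 Y19.803
G1 X14.242 Y27.156
G1 X2.162 Y20.939
G1 X1.506 Y7.369
G1 X12.930 Y0.016
G1 X25.010 Y6.233
G1 X25.666 Y19.803
; layer 4
G0 Z13.200
G0 X25.666 Y19.803
G1 X14.242 Y27.156
G1 X2.162 Y20.939
G1 X1.506 Y7.369
G1 X12.930 Y0.016
G1 X25.010 Y6.233
G1 X25.666 Y19.803
; layer 5
G0 Z16.500
G0 X25.666 Y19.803
G1 X14.242 Y27.156
G1 X2.162 Y20.939
G1 X1.506 Y7.369
G1 X12.930 Y0.016
G1 X25.010 Y6.233
G1 X25.666 Y19.803
; layer 6
G0 Z19.800
G0 X25.666 Y19.803
G1 X14.242 Y27.156
G1 X2.162 Y20.939
G1 X1.506 Y7.369
G1 X12.930 Y0.016
G1 X25.010 Y6.233
G1 X25.666 Y19.803
; layer 7
G0 Z23.100
G0 X25.666 Y19.803
G1 X14.242 Y27.156
G1 X2.162 Y20.939
G1 X1.506 Y7.369
G1 X12.930 Y0.016
G1 X25.010 Y6.233
G1 X25.666 Y19.803
; layer 8
G0 Z26.400
G0 X25.666 Y19.803
G1 X14.242 Y27.156
G1 X2.162 Y20.939
G1 X1.506 Y7.369
G1 X12.930 Y0.016
G1 X25.010 Y6.233
G1 X25.666 Y19.803
M2 ; end

The solid is a regular 6-sided prism (a cylinder approximated with 6 flat sides), circumscribed radius ≈ 13.6 mm, height ≈ 26.4 mm. Slicing at Δz = 3.300 mm — 8 equal slices spanning the solid's height, so layer i sits at z = i·h/8 — gives 8 non-empty perimeters. Each is a 6-segment closed polygon; G0 lifts to the layer z and rapids to the start vertex, then G1 traces the edges.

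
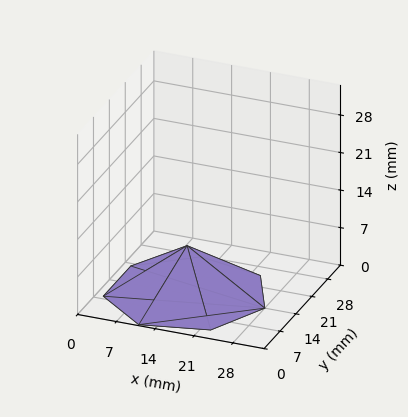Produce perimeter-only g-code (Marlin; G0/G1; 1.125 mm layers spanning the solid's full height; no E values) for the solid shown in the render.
Reading the render: the shape is a regular 7-sided pyramid, base circumscribed radius ≈ 14 mm, apex at z ≈ 9 mm (dimensions read to the nearest mm from the axis ticks). For the g-code, the solid's height is divided into equal slices at the stated Δz and each level perimeter traced with G1 moves after a G0 lift.

; perimeter-only toolpath
G21 ; units = mm
G90 ; absolute positioning
G28 ; home
; layer 1
G0 Z1.125
G0 X26.250 Y14.000
G1 X21.638 Y23.578
G1 X11.274 Y25.943
G1 X2.963 Y19.315
G1 X2.963 Y8.685
G1 X11.274 Y2.057
G1 X21.638 Y4.422
G1 X26.250 Y14.000
; layer 2
G0 Z2.250
G0 X24.500 Y14.000
G1 X20.547 Y22.210
G1 X11.664 Y24.237
G1 X4.540 Y18.556
G1 X4.540 Y9.444
G1 X11.664 Y3.763
G1 X20.547 Y5.790
G1 X24.500 Y14.000
; layer 3
G0 Z3.375
G0 X22.750 Y14.000
G1 X19.456 Y20.841
G1 X12.053 Y22.531
G1 X6.116 Y17.796
G1 X6.116 Y10.204
G1 X12.053 Y5.469
G1 X19.456 Y7.159
G1 X22.750 Y14.000
; layer 4
G0 Z4.500
G0 X21.000 Y14.000
G1 X18.364 Y19.473
G1 X12.442 Y20.825
G1 X7.693 Y17.037
G1 X7.693 Y10.963
G1 X12.442 Y7.175
G1 X18.364 Y8.527
G1 X21.000 Y14.000
; layer 5
G0 Z5.625
G0 X19.250 Y14.000
G1 X17.273 Y18.105
G1 X12.832 Y19.118
G1 X9.270 Y16.278
G1 X9.270 Y11.722
G1 X12.832 Y8.882
G1 X17.273 Y9.895
G1 X19.250 Y14.000
; layer 6
G0 Z6.750
G0 X17.500 Y14.000
G1 X16.182 Y16.736
G1 X13.221 Y17.412
G1 X10.847 Y15.518
G1 X10.847 Y12.482
G1 X13.221 Y10.588
G1 X16.182 Y11.264
G1 X17.500 Y14.000
; layer 7
G0 Z7.875
G0 X15.750 Y14.000
G1 X15.091 Y15.368
G1 X13.611 Y15.706
G1 X12.423 Y14.759
G1 X12.423 Y13.241
G1 X13.611 Y12.294
G1 X15.091 Y12.632
G1 X15.750 Y14.000
M2 ; end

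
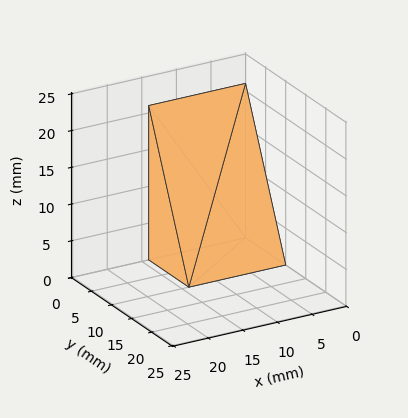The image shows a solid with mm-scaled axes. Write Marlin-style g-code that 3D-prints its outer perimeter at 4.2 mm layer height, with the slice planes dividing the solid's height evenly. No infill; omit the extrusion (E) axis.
Reading the render: the shape is a wedge (ramp): 14 × 10 mm base, rising to 21 mm along the y=0 edge and sloping linearly to z=0 at y=10 (dimensions read to the nearest mm from the axis ticks). For the g-code, the solid's height is divided into equal slices at the stated Δz and each level perimeter traced with G1 moves after a G0 lift.

; perimeter-only toolpath
G21 ; units = mm
G90 ; absolute positioning
G28 ; home
; layer 1
G0 Z4.2
G0 X0.0 Y0.0
G1 X14.0 Y0.0
G1 X14.0 Y8.0
G1 X0.0 Y8.0
G1 X0.0 Y0.0
; layer 2
G0 Z8.4
G0 X0.0 Y0.0
G1 X14.0 Y0.0
G1 X14.0 Y6.0
G1 X0.0 Y6.0
G1 X0.0 Y0.0
; layer 3
G0 Z12.6
G0 X0.0 Y0.0
G1 X14.0 Y0.0
G1 X14.0 Y4.0
G1 X0.0 Y4.0
G1 X0.0 Y0.0
; layer 4
G0 Z16.8
G0 X0.0 Y0.0
G1 X14.0 Y0.0
G1 X14.0 Y2.0
G1 X0.0 Y2.0
G1 X0.0 Y0.0
M2 ; end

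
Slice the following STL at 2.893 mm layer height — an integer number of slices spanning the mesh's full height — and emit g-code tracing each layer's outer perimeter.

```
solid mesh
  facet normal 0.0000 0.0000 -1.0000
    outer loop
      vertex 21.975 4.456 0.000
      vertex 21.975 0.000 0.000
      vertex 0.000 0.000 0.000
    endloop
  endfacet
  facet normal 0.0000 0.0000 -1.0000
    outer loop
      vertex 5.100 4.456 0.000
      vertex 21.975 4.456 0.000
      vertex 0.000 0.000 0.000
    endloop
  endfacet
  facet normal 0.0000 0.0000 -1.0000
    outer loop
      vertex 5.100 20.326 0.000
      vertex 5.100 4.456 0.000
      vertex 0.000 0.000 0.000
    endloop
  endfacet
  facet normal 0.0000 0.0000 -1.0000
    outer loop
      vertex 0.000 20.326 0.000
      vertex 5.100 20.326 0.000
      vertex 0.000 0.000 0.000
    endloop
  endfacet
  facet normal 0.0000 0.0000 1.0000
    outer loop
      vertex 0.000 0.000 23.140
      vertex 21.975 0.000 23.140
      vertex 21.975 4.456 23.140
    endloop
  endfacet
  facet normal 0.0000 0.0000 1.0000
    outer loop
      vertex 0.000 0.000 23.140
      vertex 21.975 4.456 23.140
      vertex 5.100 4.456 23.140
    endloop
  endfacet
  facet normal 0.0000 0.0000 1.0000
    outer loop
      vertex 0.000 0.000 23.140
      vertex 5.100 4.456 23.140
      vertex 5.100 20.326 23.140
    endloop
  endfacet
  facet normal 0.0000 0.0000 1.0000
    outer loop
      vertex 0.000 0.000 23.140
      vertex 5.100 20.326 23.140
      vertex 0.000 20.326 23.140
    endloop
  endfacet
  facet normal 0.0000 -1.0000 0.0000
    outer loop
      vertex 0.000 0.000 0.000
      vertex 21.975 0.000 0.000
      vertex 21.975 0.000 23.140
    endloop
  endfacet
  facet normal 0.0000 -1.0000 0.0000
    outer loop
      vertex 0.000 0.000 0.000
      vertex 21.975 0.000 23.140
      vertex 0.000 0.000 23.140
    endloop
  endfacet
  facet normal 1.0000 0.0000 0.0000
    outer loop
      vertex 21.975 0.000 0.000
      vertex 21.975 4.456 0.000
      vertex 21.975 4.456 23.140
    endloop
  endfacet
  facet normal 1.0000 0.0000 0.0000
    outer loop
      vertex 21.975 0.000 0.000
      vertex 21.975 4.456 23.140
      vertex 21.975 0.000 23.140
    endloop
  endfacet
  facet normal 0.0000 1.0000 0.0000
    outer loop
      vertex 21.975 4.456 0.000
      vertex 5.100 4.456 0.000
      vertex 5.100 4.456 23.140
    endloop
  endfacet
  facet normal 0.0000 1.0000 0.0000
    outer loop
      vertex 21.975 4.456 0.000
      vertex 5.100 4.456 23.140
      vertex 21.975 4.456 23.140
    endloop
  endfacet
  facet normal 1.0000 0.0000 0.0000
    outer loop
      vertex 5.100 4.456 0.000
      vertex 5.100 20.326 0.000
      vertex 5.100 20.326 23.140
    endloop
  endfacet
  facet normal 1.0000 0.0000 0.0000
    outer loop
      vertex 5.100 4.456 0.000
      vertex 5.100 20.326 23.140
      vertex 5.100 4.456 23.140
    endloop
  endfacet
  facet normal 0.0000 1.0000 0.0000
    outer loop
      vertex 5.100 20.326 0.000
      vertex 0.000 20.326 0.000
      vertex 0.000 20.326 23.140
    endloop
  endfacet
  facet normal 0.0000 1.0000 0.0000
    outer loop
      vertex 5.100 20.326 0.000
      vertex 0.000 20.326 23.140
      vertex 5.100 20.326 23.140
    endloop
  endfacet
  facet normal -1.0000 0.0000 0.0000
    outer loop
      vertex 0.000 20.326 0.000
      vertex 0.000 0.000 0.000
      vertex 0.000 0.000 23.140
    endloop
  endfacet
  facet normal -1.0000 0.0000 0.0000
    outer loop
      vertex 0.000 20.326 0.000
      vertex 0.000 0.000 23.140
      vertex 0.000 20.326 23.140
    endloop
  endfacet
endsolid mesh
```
; perimeter-only toolpath
G21 ; units = mm
G90 ; absolute positioning
G28 ; home
; layer 1
G0 Z2.893
G0 X0.000 Y0.000
G1 X21.975 Y0.000
G1 X21.975 Y4.456
G1 X5.100 Y4.456
G1 X5.100 Y20.326
G1 X0.000 Y20.326
G1 X0.000 Y0.000
; layer 2
G0 Z5.785
G0 X0.000 Y0.000
G1 X21.975 Y0.000
G1 X21.975 Y4.456
G1 X5.100 Y4.456
G1 X5.100 Y20.326
G1 X0.000 Y20.326
G1 X0.000 Y0.000
; layer 3
G0 Z8.678
G0 X0.000 Y0.000
G1 X21.975 Y0.000
G1 X21.975 Y4.456
G1 X5.100 Y4.456
G1 X5.100 Y20.326
G1 X0.000 Y20.326
G1 X0.000 Y0.000
; layer 4
G0 Z11.570
G0 X0.000 Y0.000
G1 X21.975 Y0.000
G1 X21.975 Y4.456
G1 X5.100 Y4.456
G1 X5.100 Y20.326
G1 X0.000 Y20.326
G1 X0.000 Y0.000
; layer 5
G0 Z14.463
G0 X0.000 Y0.000
G1 X21.975 Y0.000
G1 X21.975 Y4.456
G1 X5.100 Y4.456
G1 X5.100 Y20.326
G1 X0.000 Y20.326
G1 X0.000 Y0.000
; layer 6
G0 Z17.355
G0 X0.000 Y0.000
G1 X21.975 Y0.000
G1 X21.975 Y4.456
G1 X5.100 Y4.456
G1 X5.100 Y20.326
G1 X0.000 Y20.326
G1 X0.000 Y0.000
; layer 7
G0 Z20.248
G0 X0.000 Y0.000
G1 X21.975 Y0.000
G1 X21.975 Y4.456
G1 X5.100 Y4.456
G1 X5.100 Y20.326
G1 X0.000 Y20.326
G1 X0.000 Y0.000
; layer 8
G0 Z23.140
G0 X0.000 Y0.000
G1 X21.975 Y0.000
G1 X21.975 Y4.456
G1 X5.100 Y4.456
G1 X5.100 Y20.326
G1 X0.000 Y20.326
G1 X0.000 Y0.000
M2 ; end

The solid is an L-shaped prism: outer 22 × 20.3 mm, arm thicknesses ≈ 4.46 mm (horizontal) and 5.1 mm (vertical), extruded 23.1 mm in z. Slicing at Δz = 2.893 mm — 8 equal slices spanning the solid's height, so layer i sits at z = i·h/8 — gives 8 non-empty perimeters. Each is a 6-segment closed polygon; G0 lifts to the layer z and rapids to the start vertex, then G1 traces the edges.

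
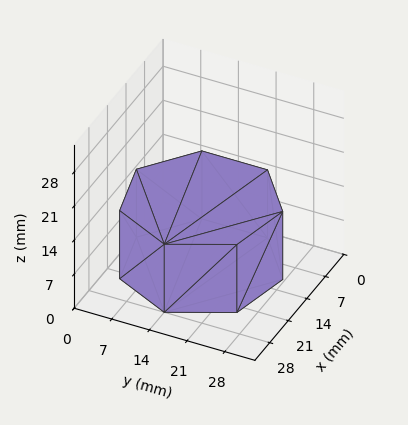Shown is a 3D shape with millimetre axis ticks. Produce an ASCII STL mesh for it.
Reading the render: the shape is a regular 7-sided prism (a cylinder approximated with 7 flat sides), circumscribed radius ≈ 14 mm, height ≈ 14 mm (dimensions read to the nearest mm from the axis ticks). For the STL, each face is triangulated and given an outward normal.

solid part
  facet normal 0.0000 0.0000 -1.0000
    outer loop
      vertex 10.9 27.6 0.0
      vertex 22.7 24.9 0.0
      vertex 28.0 14.0 0.0
    endloop
  endfacet
  facet normal 0.0000 0.0000 -1.0000
    outer loop
      vertex 1.4 20.1 0.0
      vertex 10.9 27.6 0.0
      vertex 28.0 14.0 0.0
    endloop
  endfacet
  facet normal 0.0000 0.0000 -1.0000
    outer loop
      vertex 1.4 7.9 0.0
      vertex 1.4 20.1 0.0
      vertex 28.0 14.0 0.0
    endloop
  endfacet
  facet normal 0.0000 0.0000 -1.0000
    outer loop
      vertex 10.9 0.4 0.0
      vertex 1.4 7.9 0.0
      vertex 28.0 14.0 0.0
    endloop
  endfacet
  facet normal 0.0000 0.0000 -1.0000
    outer loop
      vertex 22.7 3.1 0.0
      vertex 10.9 0.4 0.0
      vertex 28.0 14.0 0.0
    endloop
  endfacet
  facet normal 0.0000 0.0000 1.0000
    outer loop
      vertex 28.0 14.0 14.0
      vertex 22.7 24.9 14.0
      vertex 10.9 27.6 14.0
    endloop
  endfacet
  facet normal 0.0000 0.0000 1.0000
    outer loop
      vertex 28.0 14.0 14.0
      vertex 10.9 27.6 14.0
      vertex 1.4 20.1 14.0
    endloop
  endfacet
  facet normal 0.0000 0.0000 1.0000
    outer loop
      vertex 28.0 14.0 14.0
      vertex 1.4 20.1 14.0
      vertex 1.4 7.9 14.0
    endloop
  endfacet
  facet normal 0.0000 0.0000 1.0000
    outer loop
      vertex 28.0 14.0 14.0
      vertex 1.4 7.9 14.0
      vertex 10.9 0.4 14.0
    endloop
  endfacet
  facet normal 0.0000 0.0000 1.0000
    outer loop
      vertex 28.0 14.0 14.0
      vertex 10.9 0.4 14.0
      vertex 22.7 3.1 14.0
    endloop
  endfacet
  facet normal 0.8993 0.4373 0.0000
    outer loop
      vertex 28.0 14.0 0.0
      vertex 22.7 24.9 0.0
      vertex 22.7 24.9 14.0
    endloop
  endfacet
  facet normal 0.8993 0.4373 0.0000
    outer loop
      vertex 28.0 14.0 0.0
      vertex 22.7 24.9 14.0
      vertex 28.0 14.0 14.0
    endloop
  endfacet
  facet normal 0.2230 0.9748 0.0000
    outer loop
      vertex 22.7 24.9 0.0
      vertex 10.9 27.6 0.0
      vertex 10.9 27.6 14.0
    endloop
  endfacet
  facet normal 0.2230 0.9748 0.0000
    outer loop
      vertex 22.7 24.9 0.0
      vertex 10.9 27.6 14.0
      vertex 22.7 24.9 14.0
    endloop
  endfacet
  facet normal -0.6196 0.7849 0.0000
    outer loop
      vertex 10.9 27.6 0.0
      vertex 1.4 20.1 0.0
      vertex 1.4 20.1 14.0
    endloop
  endfacet
  facet normal -0.6196 0.7849 0.0000
    outer loop
      vertex 10.9 27.6 0.0
      vertex 1.4 20.1 14.0
      vertex 10.9 27.6 14.0
    endloop
  endfacet
  facet normal -1.0000 0.0000 0.0000
    outer loop
      vertex 1.4 20.1 0.0
      vertex 1.4 7.9 0.0
      vertex 1.4 7.9 14.0
    endloop
  endfacet
  facet normal -1.0000 0.0000 0.0000
    outer loop
      vertex 1.4 20.1 0.0
      vertex 1.4 7.9 14.0
      vertex 1.4 20.1 14.0
    endloop
  endfacet
  facet normal -0.6196 -0.7849 0.0000
    outer loop
      vertex 1.4 7.9 0.0
      vertex 10.9 0.4 0.0
      vertex 10.9 0.4 14.0
    endloop
  endfacet
  facet normal -0.6196 -0.7849 0.0000
    outer loop
      vertex 1.4 7.9 0.0
      vertex 10.9 0.4 14.0
      vertex 1.4 7.9 14.0
    endloop
  endfacet
  facet normal 0.2230 -0.9748 0.0000
    outer loop
      vertex 10.9 0.4 0.0
      vertex 22.7 3.1 0.0
      vertex 22.7 3.1 14.0
    endloop
  endfacet
  facet normal 0.2230 -0.9748 0.0000
    outer loop
      vertex 10.9 0.4 0.0
      vertex 22.7 3.1 14.0
      vertex 10.9 0.4 14.0
    endloop
  endfacet
  facet normal 0.8993 -0.4373 0.0000
    outer loop
      vertex 22.7 3.1 0.0
      vertex 28.0 14.0 0.0
      vertex 28.0 14.0 14.0
    endloop
  endfacet
  facet normal 0.8993 -0.4373 0.0000
    outer loop
      vertex 22.7 3.1 0.0
      vertex 28.0 14.0 14.0
      vertex 22.7 3.1 14.0
    endloop
  endfacet
endsolid part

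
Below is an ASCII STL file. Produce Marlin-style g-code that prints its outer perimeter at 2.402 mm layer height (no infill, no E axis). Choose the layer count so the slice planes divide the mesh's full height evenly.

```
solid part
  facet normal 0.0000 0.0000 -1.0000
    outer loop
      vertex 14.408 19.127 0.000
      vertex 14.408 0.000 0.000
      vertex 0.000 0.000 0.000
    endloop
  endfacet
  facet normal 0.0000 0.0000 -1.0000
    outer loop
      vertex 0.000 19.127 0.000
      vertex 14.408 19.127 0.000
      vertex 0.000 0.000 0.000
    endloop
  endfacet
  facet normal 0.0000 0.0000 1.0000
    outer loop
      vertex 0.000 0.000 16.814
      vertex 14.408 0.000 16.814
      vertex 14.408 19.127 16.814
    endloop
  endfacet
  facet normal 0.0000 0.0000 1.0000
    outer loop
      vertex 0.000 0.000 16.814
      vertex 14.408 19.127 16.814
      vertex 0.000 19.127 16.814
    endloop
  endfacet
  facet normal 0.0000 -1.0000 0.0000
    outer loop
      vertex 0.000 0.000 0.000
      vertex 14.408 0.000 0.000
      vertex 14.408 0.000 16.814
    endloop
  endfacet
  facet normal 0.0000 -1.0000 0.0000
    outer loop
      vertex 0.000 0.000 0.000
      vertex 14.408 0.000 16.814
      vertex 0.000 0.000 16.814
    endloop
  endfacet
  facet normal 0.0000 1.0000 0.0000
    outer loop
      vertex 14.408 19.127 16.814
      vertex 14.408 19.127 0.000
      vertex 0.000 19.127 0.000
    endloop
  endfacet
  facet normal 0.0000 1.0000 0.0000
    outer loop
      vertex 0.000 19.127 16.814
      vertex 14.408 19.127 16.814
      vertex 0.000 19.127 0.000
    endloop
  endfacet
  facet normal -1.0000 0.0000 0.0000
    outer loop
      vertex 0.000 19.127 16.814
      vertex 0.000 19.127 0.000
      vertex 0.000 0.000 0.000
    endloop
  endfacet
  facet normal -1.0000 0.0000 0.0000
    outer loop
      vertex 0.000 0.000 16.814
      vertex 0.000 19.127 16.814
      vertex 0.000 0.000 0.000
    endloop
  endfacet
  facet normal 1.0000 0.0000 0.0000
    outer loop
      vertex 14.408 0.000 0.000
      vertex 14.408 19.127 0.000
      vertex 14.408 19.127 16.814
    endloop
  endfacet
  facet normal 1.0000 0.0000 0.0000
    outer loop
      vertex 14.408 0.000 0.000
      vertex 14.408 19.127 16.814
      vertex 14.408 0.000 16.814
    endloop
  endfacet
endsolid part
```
; perimeter-only toolpath
G21 ; units = mm
G90 ; absolute positioning
G28 ; home
; layer 1
G0 Z2.402
G0 X0.000 Y0.000
G1 X14.408 Y0.000
G1 X14.408 Y19.127
G1 X0.000 Y19.127
G1 X0.000 Y0.000
; layer 2
G0 Z4.804
G0 X0.000 Y0.000
G1 X14.408 Y0.000
G1 X14.408 Y19.127
G1 X0.000 Y19.127
G1 X0.000 Y0.000
; layer 3
G0 Z7.206
G0 X0.000 Y0.000
G1 X14.408 Y0.000
G1 X14.408 Y19.127
G1 X0.000 Y19.127
G1 X0.000 Y0.000
; layer 4
G0 Z9.608
G0 X0.000 Y0.000
G1 X14.408 Y0.000
G1 X14.408 Y19.127
G1 X0.000 Y19.127
G1 X0.000 Y0.000
; layer 5
G0 Z12.010
G0 X0.000 Y0.000
G1 X14.408 Y0.000
G1 X14.408 Y19.127
G1 X0.000 Y19.127
G1 X0.000 Y0.000
; layer 6
G0 Z14.412
G0 X0.000 Y0.000
G1 X14.408 Y0.000
G1 X14.408 Y19.127
G1 X0.000 Y19.127
G1 X0.000 Y0.000
; layer 7
G0 Z16.814
G0 X0.000 Y0.000
G1 X14.408 Y0.000
G1 X14.408 Y19.127
G1 X0.000 Y19.127
G1 X0.000 Y0.000
M2 ; end

The solid is a rectangular box, roughly 14.4 × 19.1 mm footprint and 16.8 mm tall. Slicing at Δz = 2.402 mm — 7 equal slices spanning the solid's height, so layer i sits at z = i·h/7 — gives 7 non-empty perimeters. Each is a 4-segment closed polygon; G0 lifts to the layer z and rapids to the start vertex, then G1 traces the edges.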